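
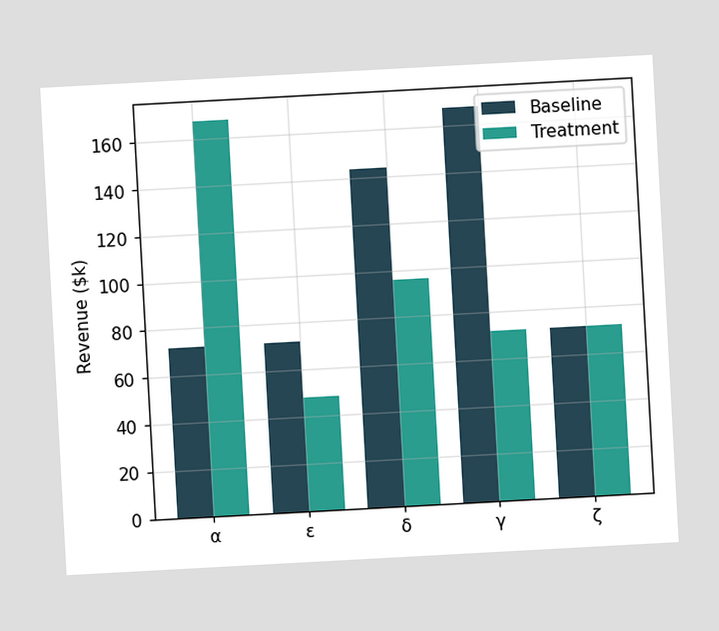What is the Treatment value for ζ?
$72k

The chart is tilted about 3° counter-clockwise. The Treatment bar at ζ reaches $72k on the y-axis.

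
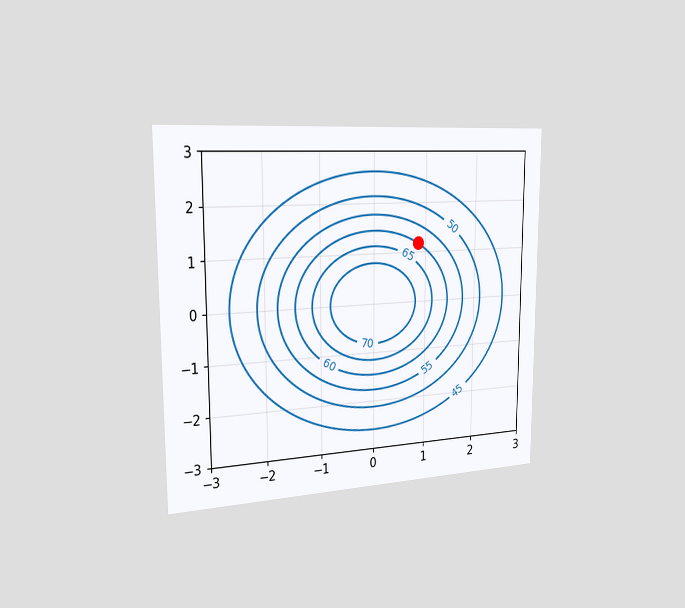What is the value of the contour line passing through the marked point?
60

The chart is viewed slightly from the left. The marked point sits on the contour labelled 60.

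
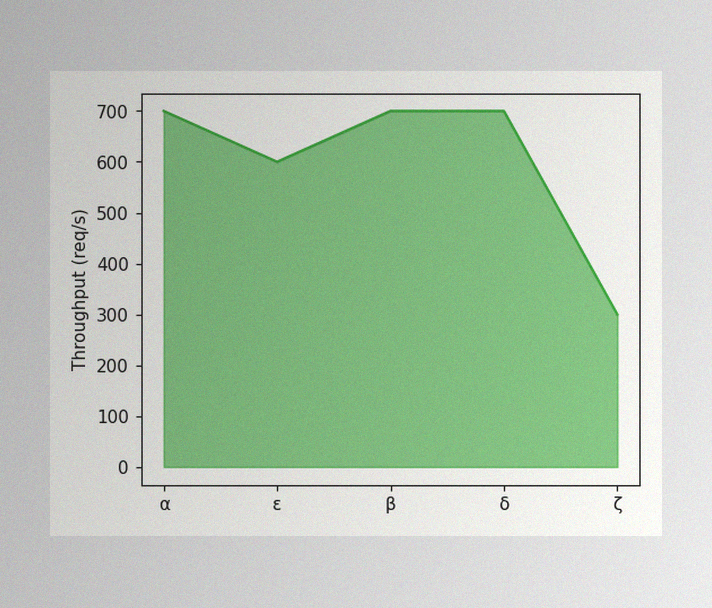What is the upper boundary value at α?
700req/s

The image has some photo noise and uneven lighting. At α the upper boundary is at 700req/s.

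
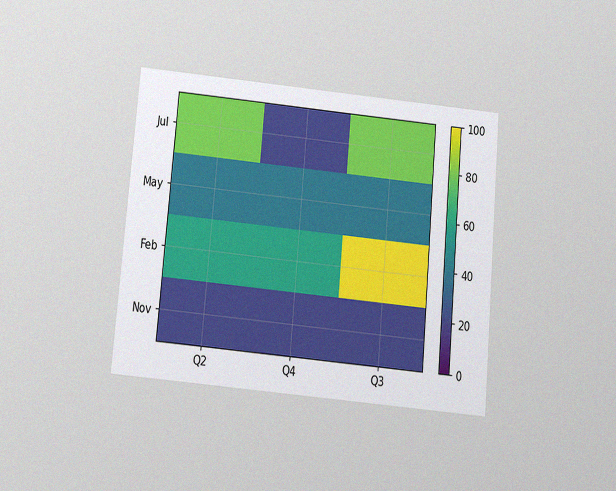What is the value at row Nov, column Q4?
The chart is tilted about 5° clockwise and viewed slightly from below, with some photo noise. Matching cell (Nov, Q4) against the colorbar gives 20.

20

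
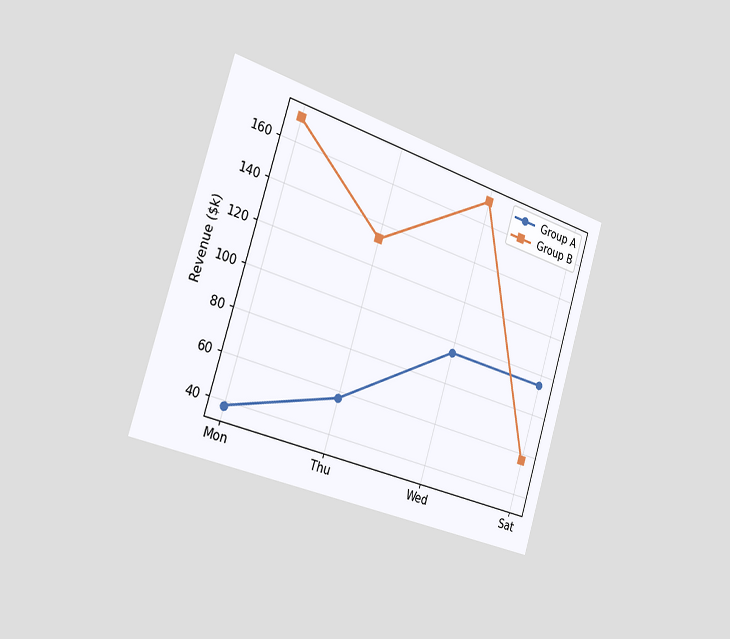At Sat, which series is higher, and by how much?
Group A, by $38k

The chart is tilted about 17° clockwise and viewed slightly from the left. At Sat, Group A sits above the other line by $38k.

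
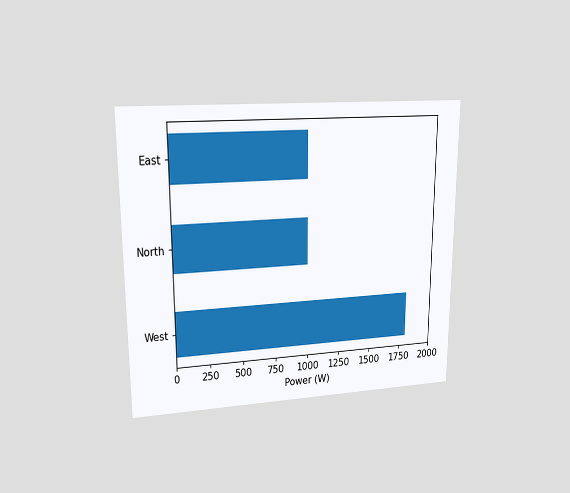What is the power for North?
The chart is viewed at a slight angle. Reading along the chart's x-axis, the North bar reaches 1000W.

1000W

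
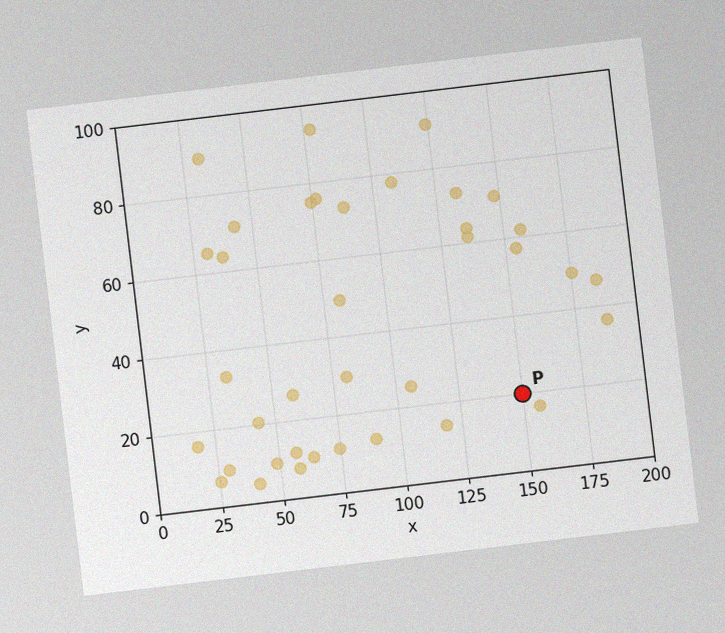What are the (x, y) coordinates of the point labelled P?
The chart is tilted about 7° counter-clockwise, with some photo noise. Following the gridlines from P to each axis, P sits at (150, 20).

(150, 20)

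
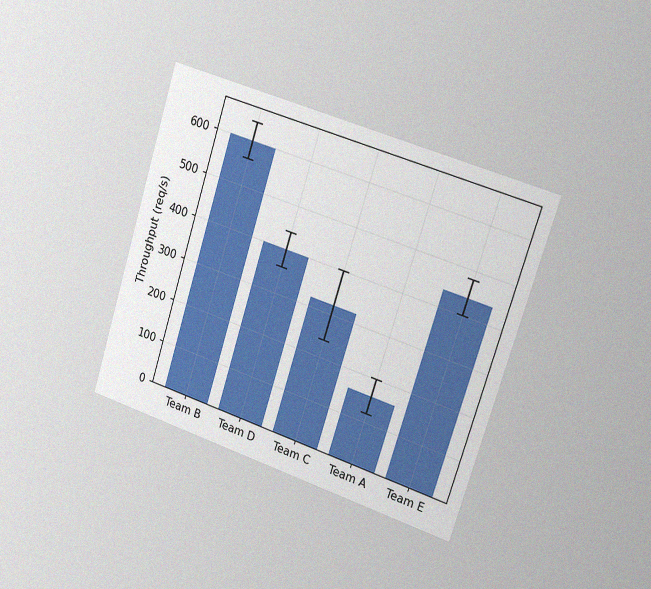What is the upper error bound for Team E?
480req/s

The chart is tilted about 18° clockwise and viewed slightly from the right, with some photo noise. The Team E bar's upper whisker reaches 480req/s.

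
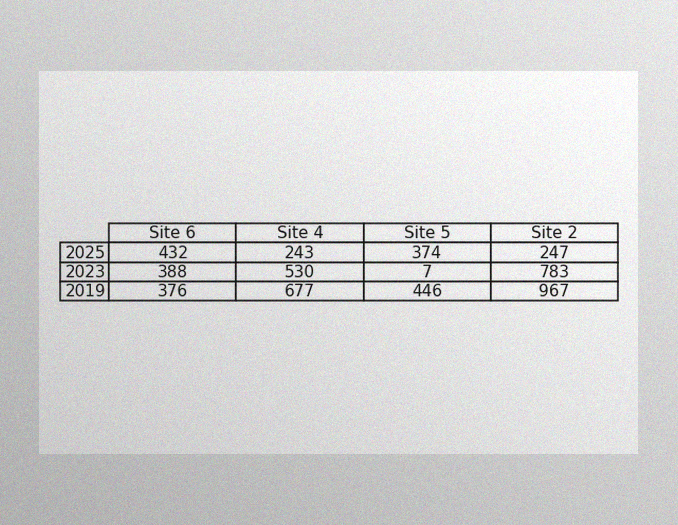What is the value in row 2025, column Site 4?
The image has some photo noise and uneven lighting. The (2025, Site 4) cell reads 243.

243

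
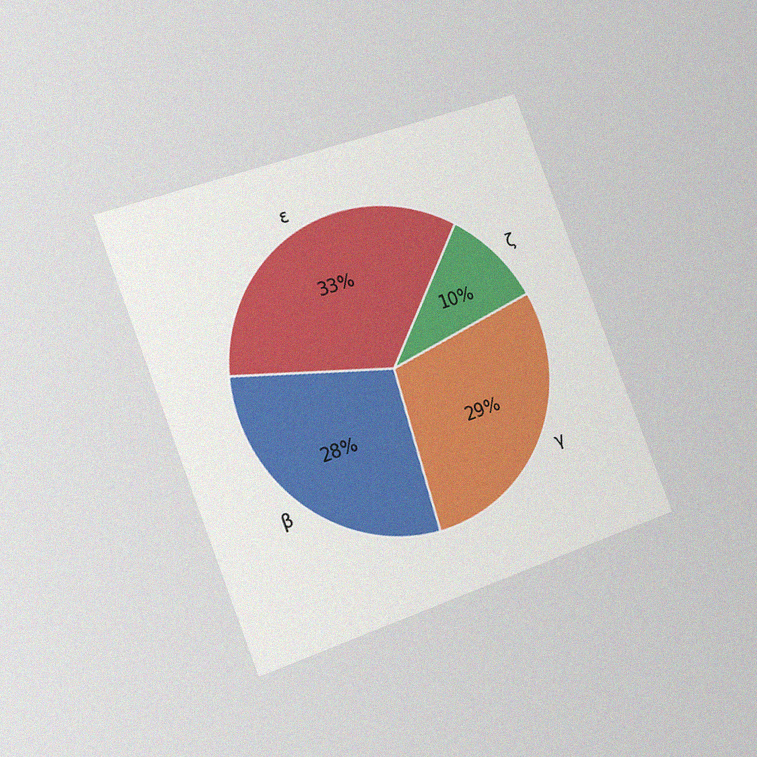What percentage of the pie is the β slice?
28%

The chart is tilted about 21° counter-clockwise and viewed slightly from the left, with some photo noise. The β slice takes up 28% of the pie.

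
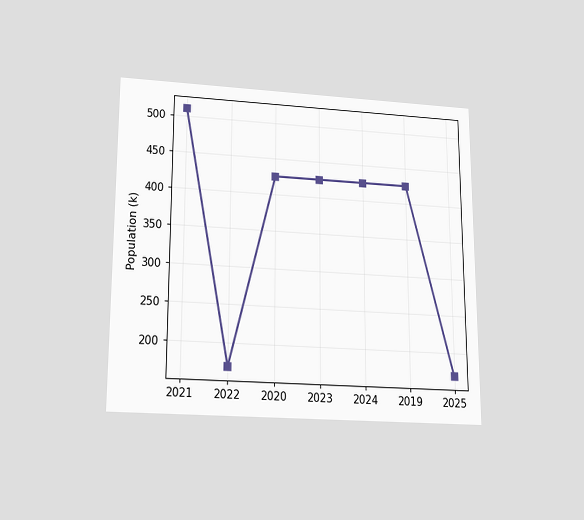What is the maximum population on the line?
510k

The chart is viewed slightly from below. The highest point is at 2021, and reading across to the y-axis gives 510k.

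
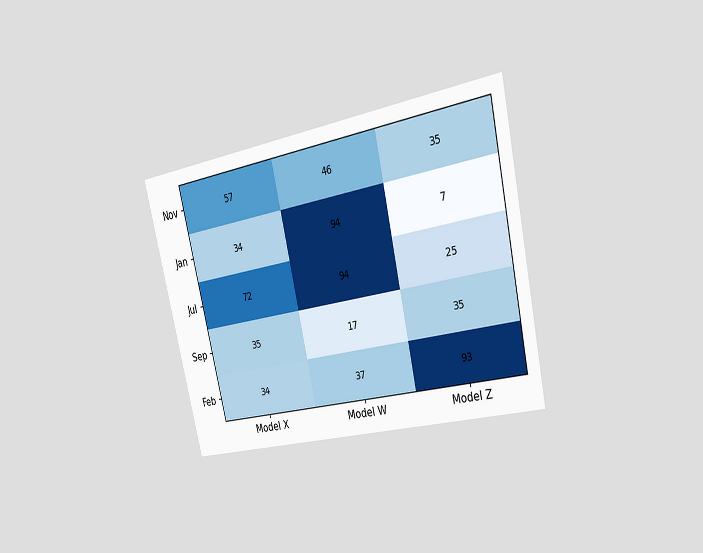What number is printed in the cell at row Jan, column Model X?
34

The chart is tilted about 13° counter-clockwise and viewed slightly from the right. The (Jan, Model X) cell reads 34.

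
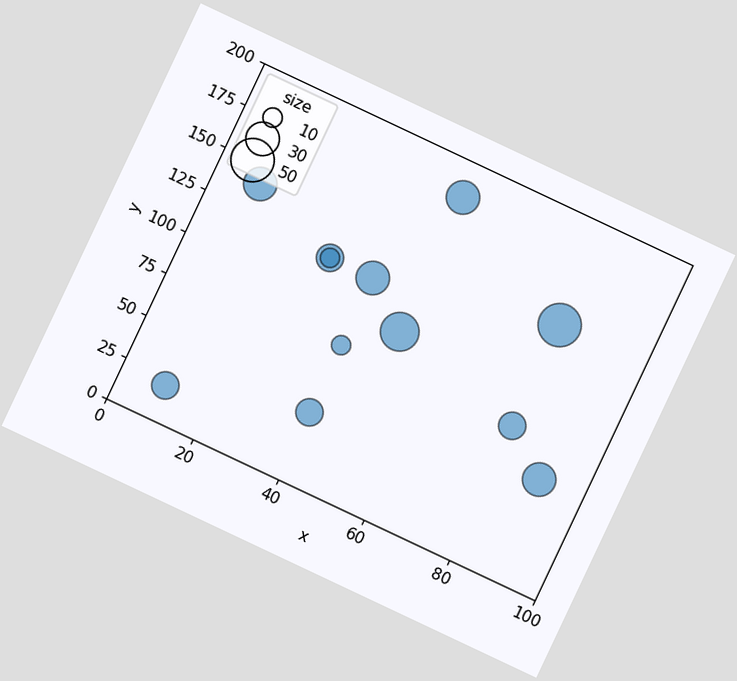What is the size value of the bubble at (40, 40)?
The chart is tilted about 25° clockwise. Matching the bubble at (40, 40) against the size legend gives 20.

20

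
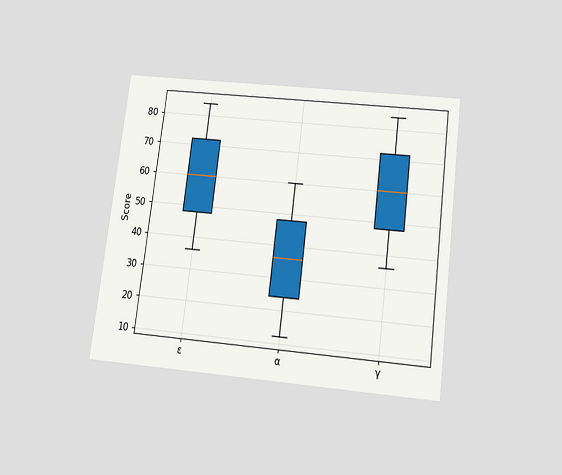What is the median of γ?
60

The chart is tilted about 7° clockwise and viewed slightly from below. The median line in the γ box sits at 60.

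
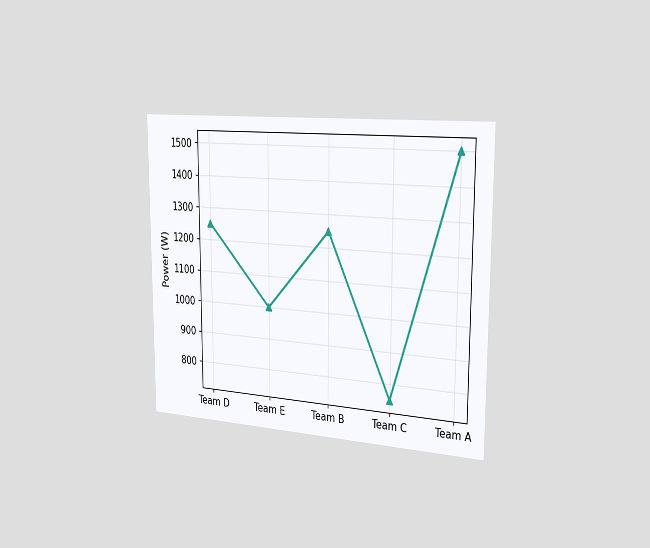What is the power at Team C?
The chart is viewed slightly from the right. At Team C, the line is at 750W.

750W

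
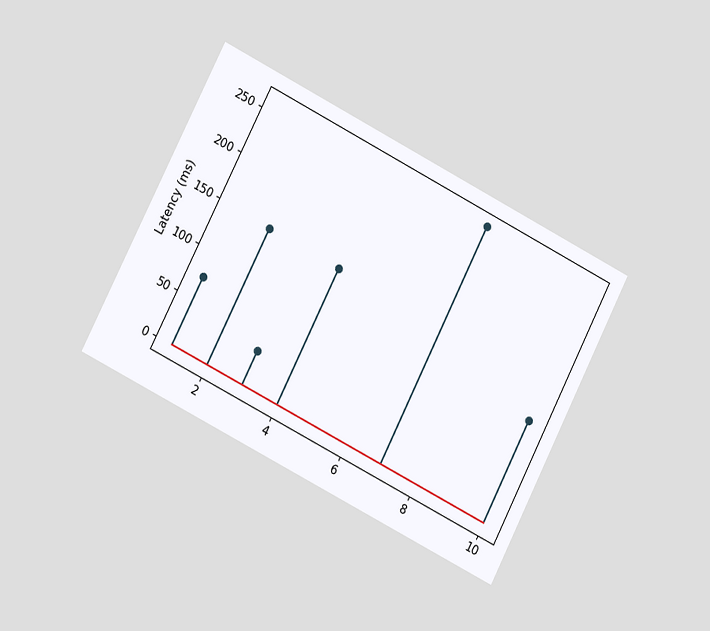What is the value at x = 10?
The chart is tilted about 27° clockwise and viewed at a slight angle. The stem at x=10 reaches 111ms.

111ms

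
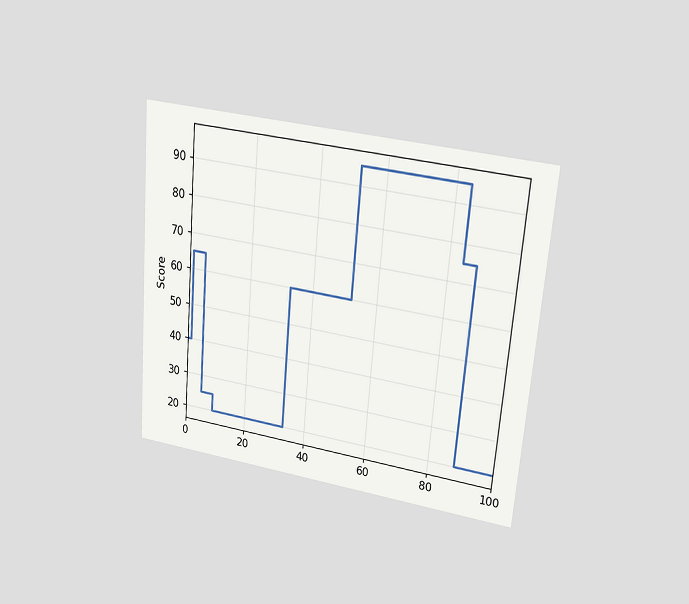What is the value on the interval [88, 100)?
The chart is tilted about 5° clockwise and viewed at a slight angle. On [88, 100) the step sits at 20.

20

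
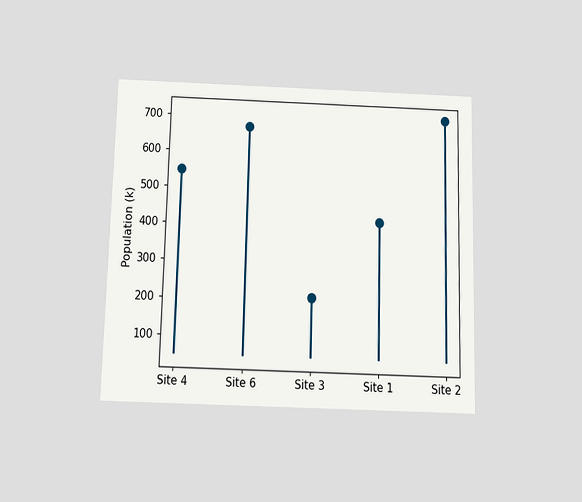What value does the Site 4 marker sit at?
The chart is viewed slightly from below. The Site 4 marker sits at 546k.

546k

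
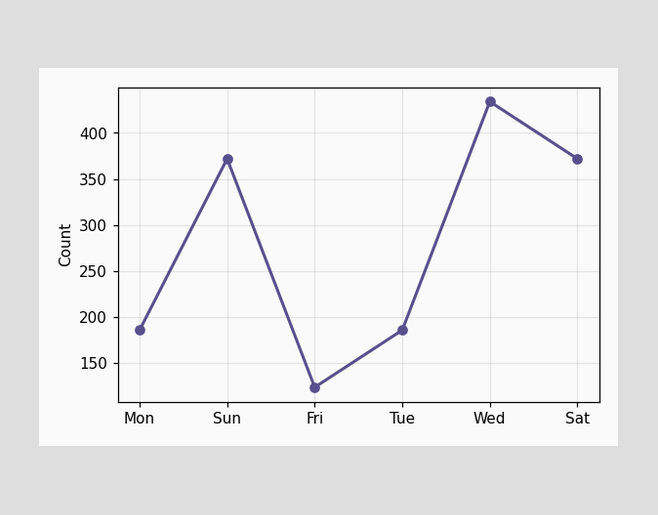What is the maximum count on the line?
434

The highest point is at Wed, and reading across to the y-axis gives 434.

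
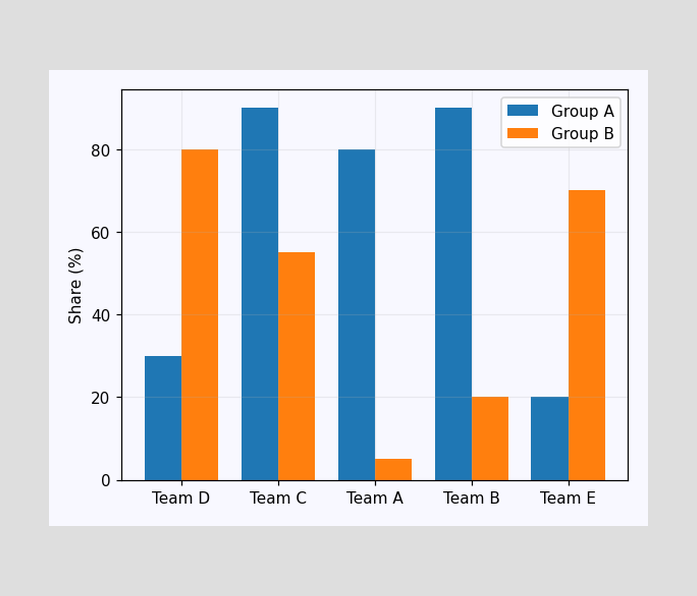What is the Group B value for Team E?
70%

The Group B bar at Team E reaches 70% on the y-axis.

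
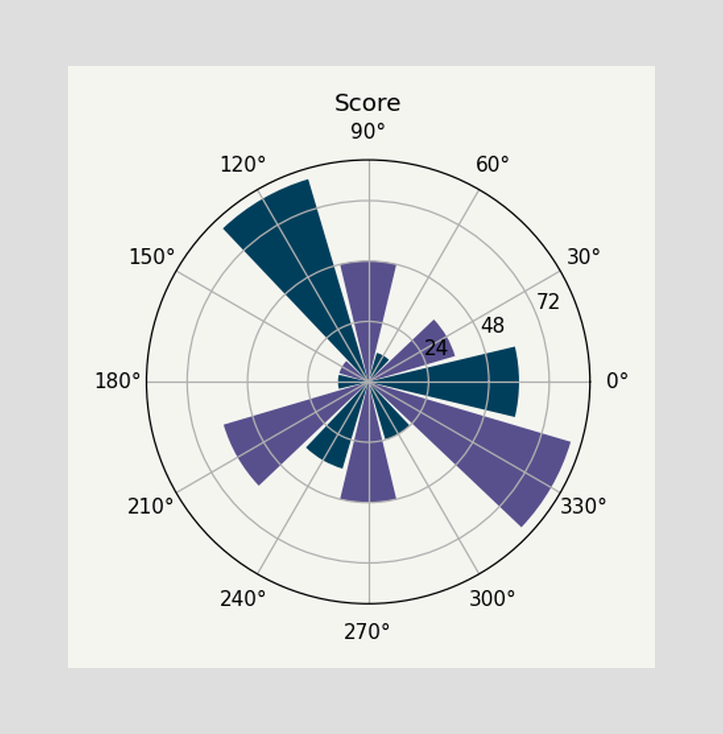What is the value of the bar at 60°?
12

The bar at 60° reaches 12 on the radial axis.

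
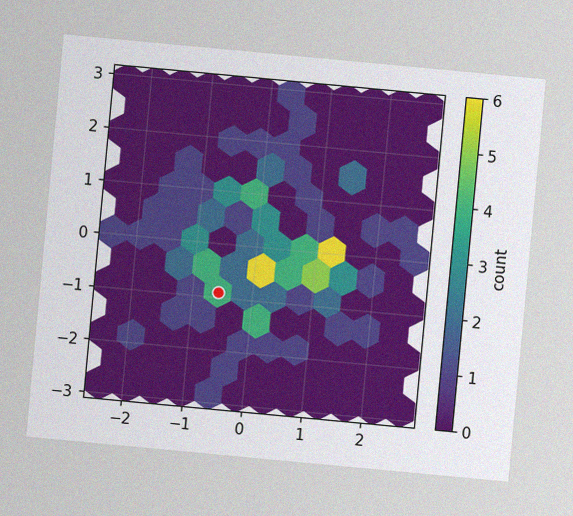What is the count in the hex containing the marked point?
The chart is tilted about 5° clockwise, with some photo noise. The marked hex reads 4 on the colorbar.

4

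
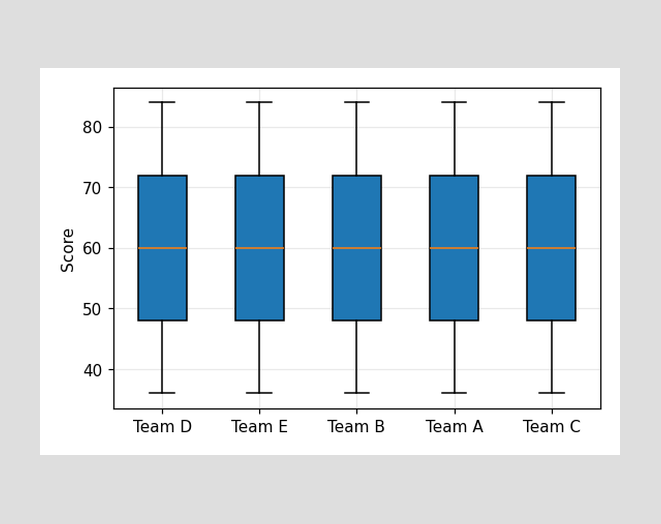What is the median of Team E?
60

The median line in the Team E box sits at 60.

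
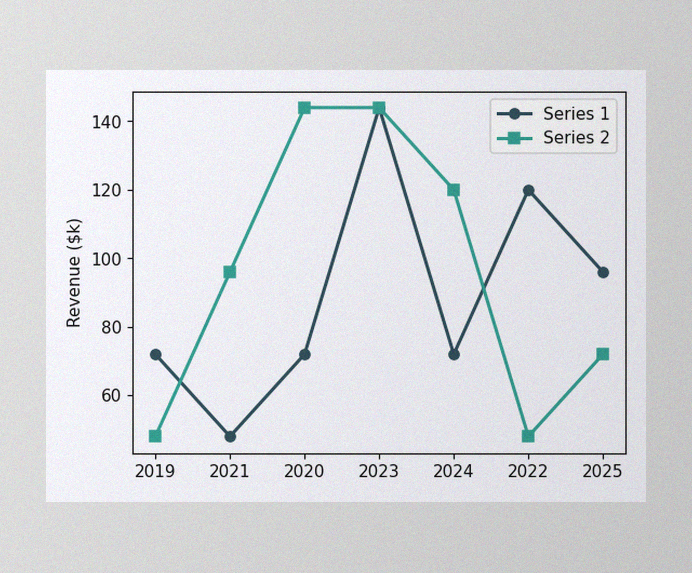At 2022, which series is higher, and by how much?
Series 1, by $72k

The image has some photo noise and uneven lighting. At 2022, Series 1 sits above the other line by $72k.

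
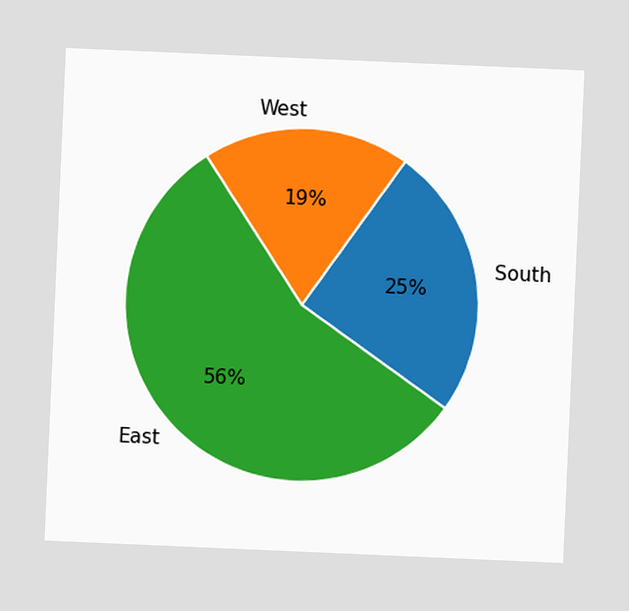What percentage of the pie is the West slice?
19%

The chart is tilted about 2° clockwise. The West slice takes up 19% of the pie.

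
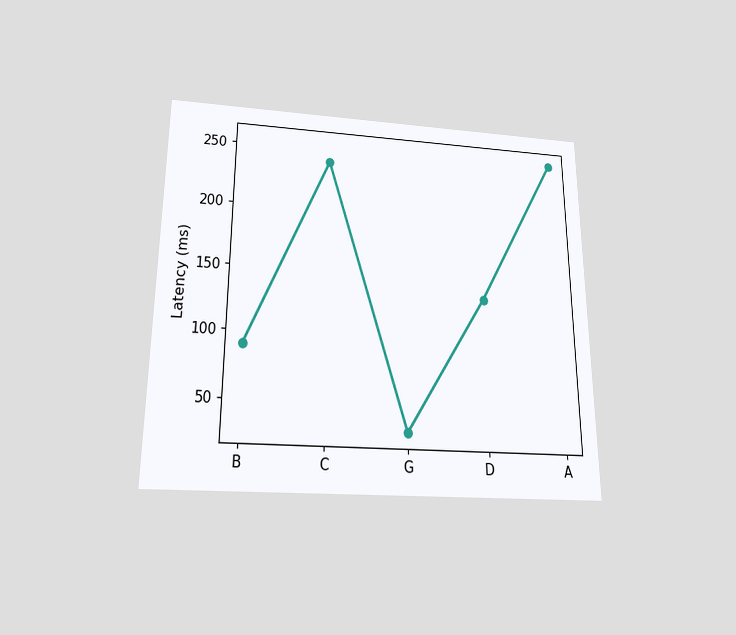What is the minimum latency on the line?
30ms

The chart is viewed slightly from below. The lowest point is at G, and reading across to the y-axis gives 30ms.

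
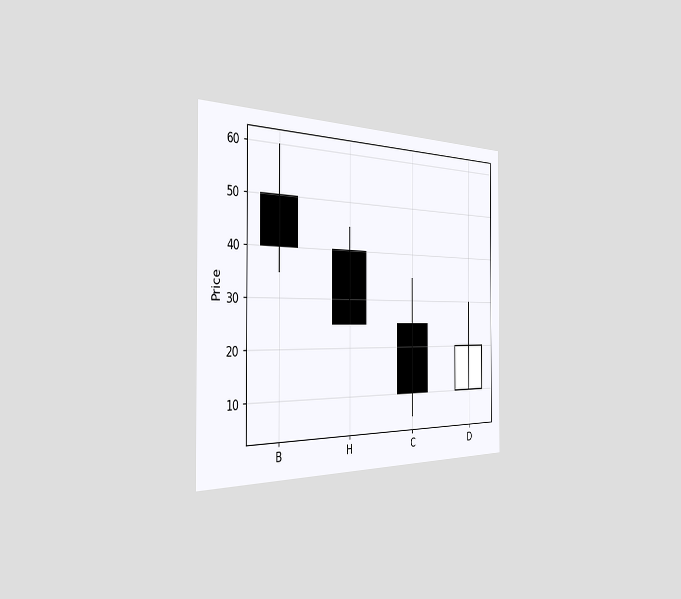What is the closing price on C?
The chart is viewed slightly from the left. The C candle closes at 10.

10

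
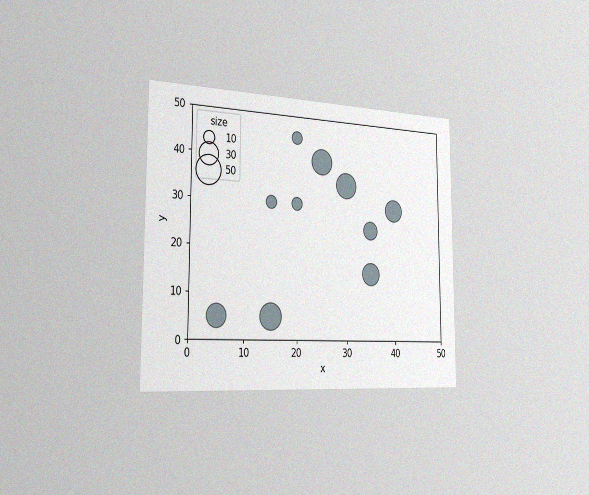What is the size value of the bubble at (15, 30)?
10

The chart is viewed slightly from the left, with some photo noise. Matching the bubble at (15, 30) against the size legend gives 10.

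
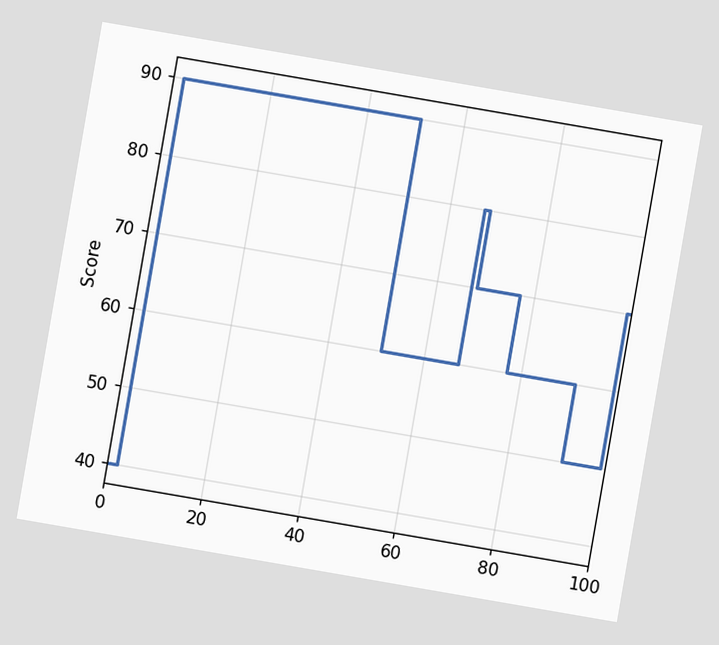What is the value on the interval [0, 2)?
40

The chart is tilted about 10° clockwise. On [0, 2) the step sits at 40.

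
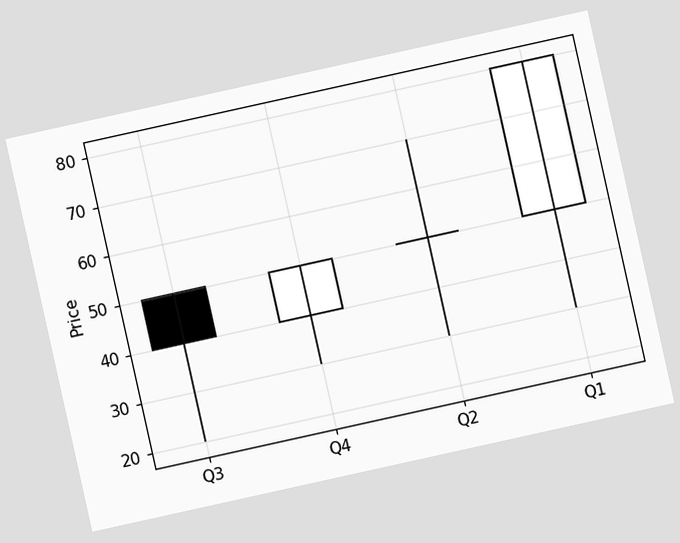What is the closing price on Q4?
The chart is tilted about 12° counter-clockwise. The Q4 candle closes at 50.

50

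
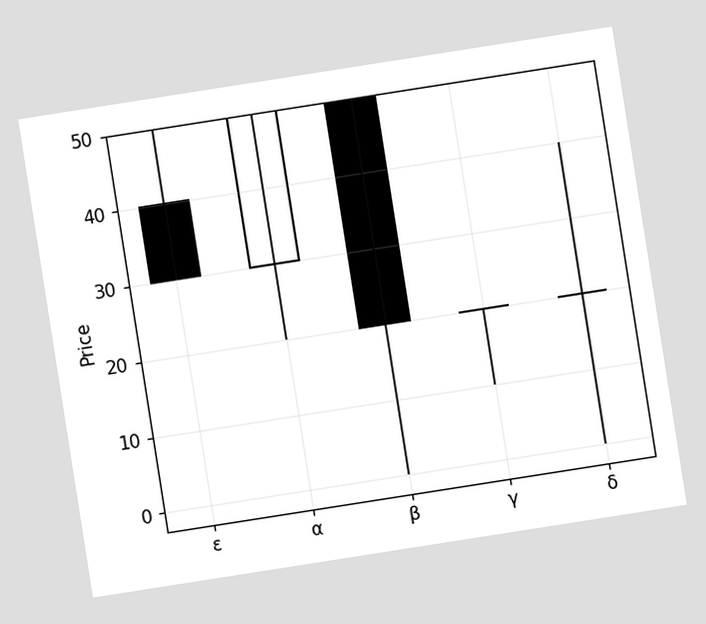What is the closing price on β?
The chart is tilted about 9° counter-clockwise. The β candle closes at 20.

20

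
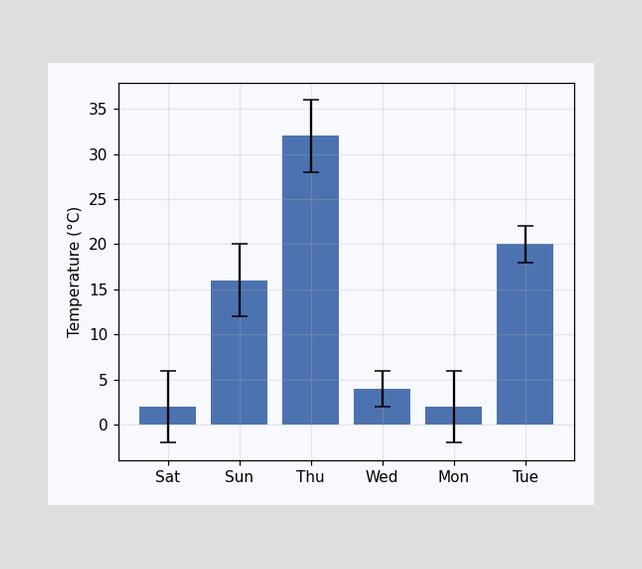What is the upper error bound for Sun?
The Sun bar's upper whisker reaches 20°C.

20°C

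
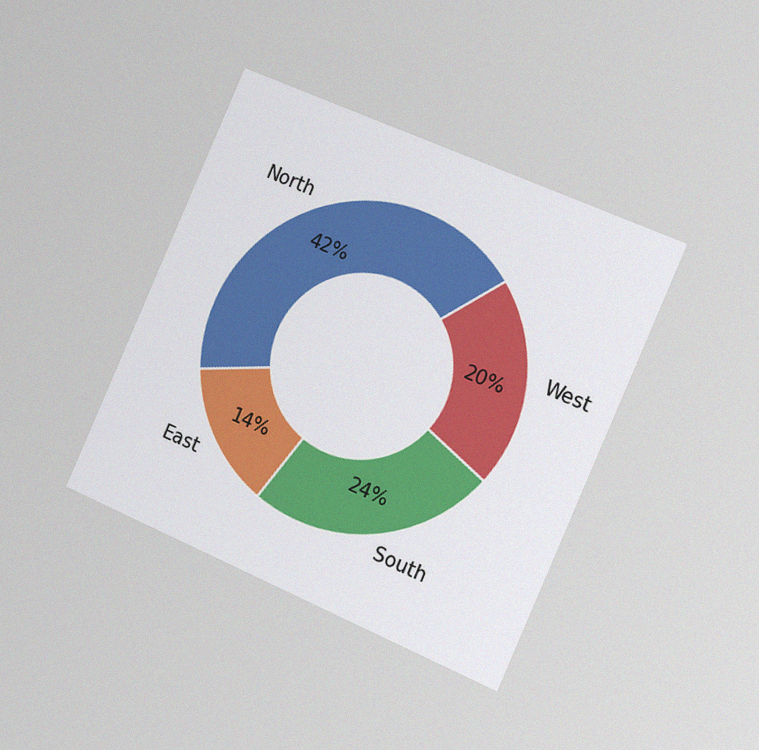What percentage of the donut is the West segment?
20%

The chart is tilted about 24° clockwise and viewed slightly from the right, with some photo noise. The West segment takes up 20% of the ring.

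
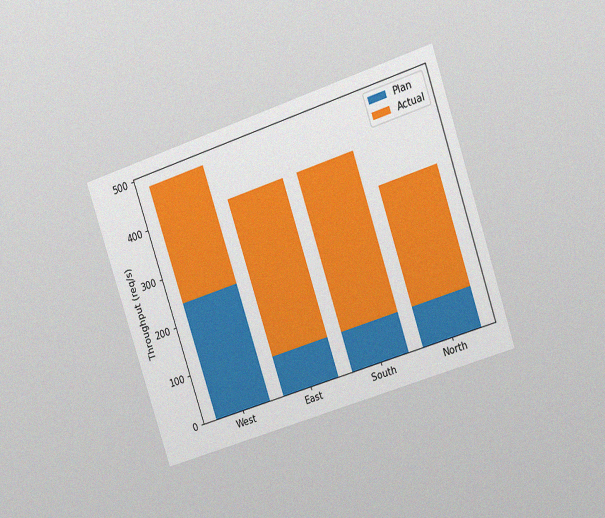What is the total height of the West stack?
The chart is tilted about 18° counter-clockwise and viewed slightly from the right, with some photo noise. The West stack's top reaches 480req/s on the y-axis.

480req/s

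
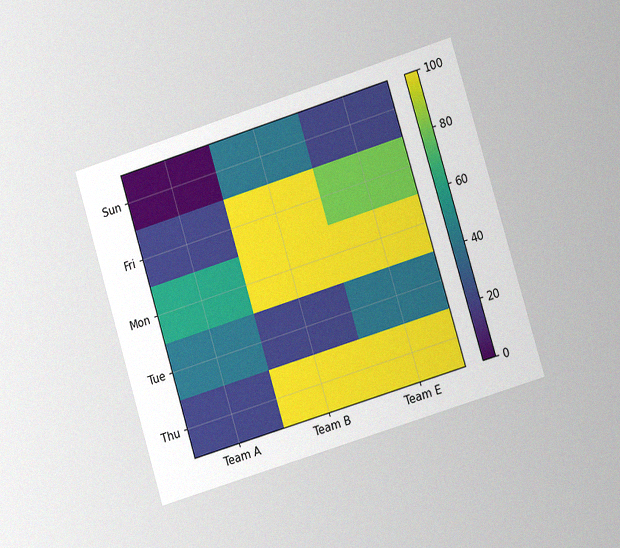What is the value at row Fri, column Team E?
80

The chart is tilted about 17° counter-clockwise and viewed slightly from the right, with some photo noise. Matching cell (Fri, Team E) against the colorbar gives 80.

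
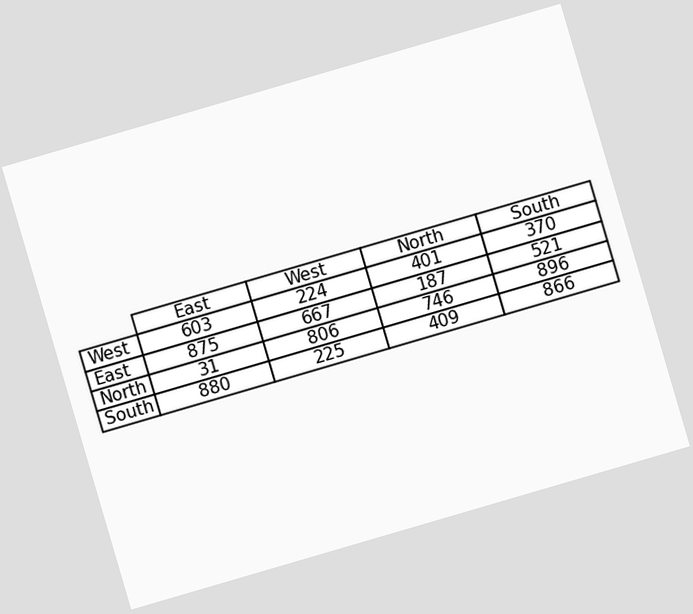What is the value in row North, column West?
The chart is tilted about 16° counter-clockwise. The (North, West) cell reads 806.

806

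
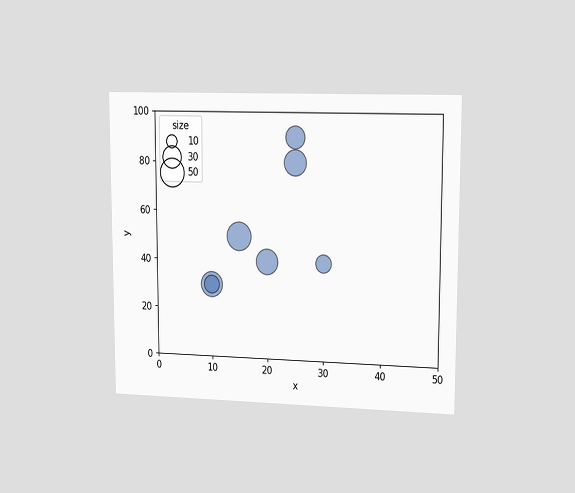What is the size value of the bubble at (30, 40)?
The chart is viewed slightly from the right. Matching the bubble at (30, 40) against the size legend gives 20.

20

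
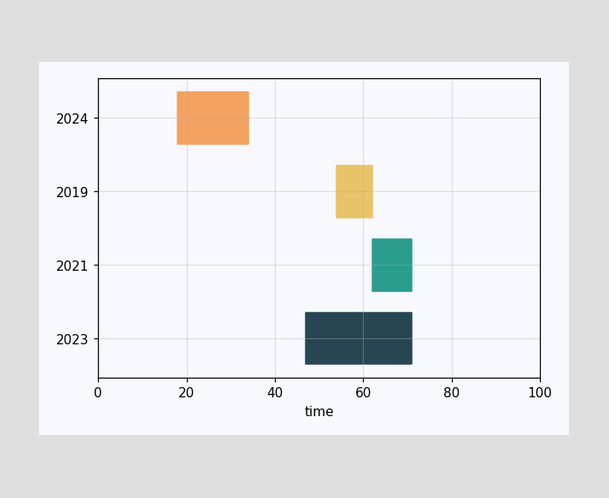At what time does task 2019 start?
The 2019 bar begins at t=54.

54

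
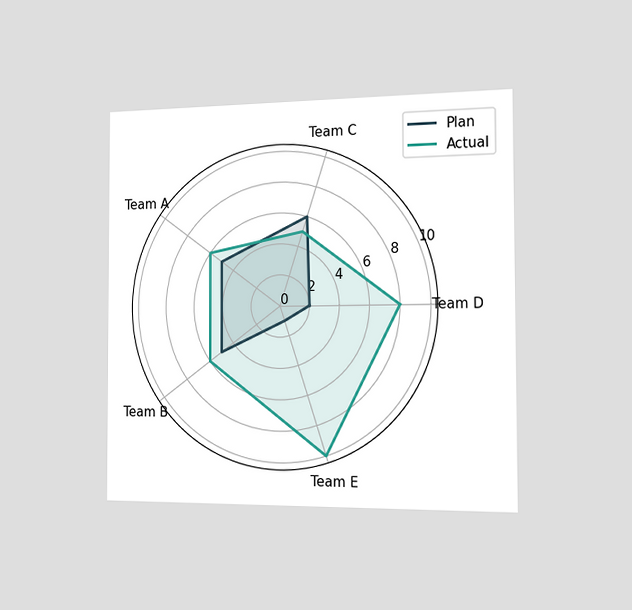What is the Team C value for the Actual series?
The chart is viewed slightly from the right. On the Team C axis, Actual reaches 5.

5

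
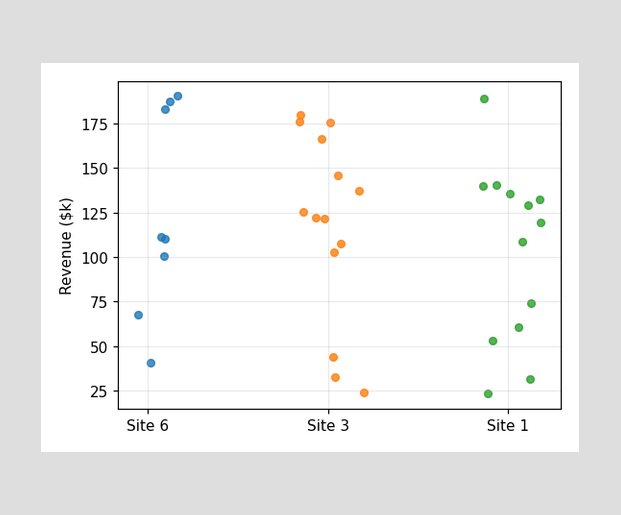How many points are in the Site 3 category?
14

Counting the markers in the Site 3 column gives 14.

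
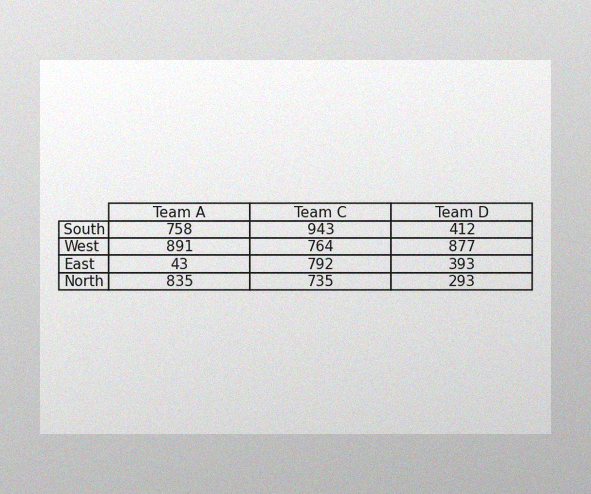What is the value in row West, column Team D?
The image has some photo noise and uneven lighting. The (West, Team D) cell reads 877.

877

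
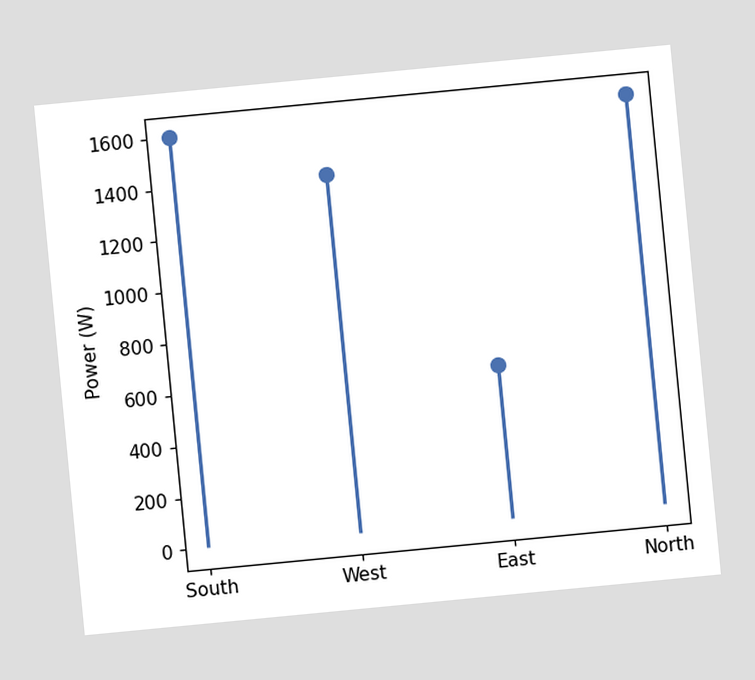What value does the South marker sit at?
The chart is tilted about 5° counter-clockwise. The South marker sits at 1600W.

1600W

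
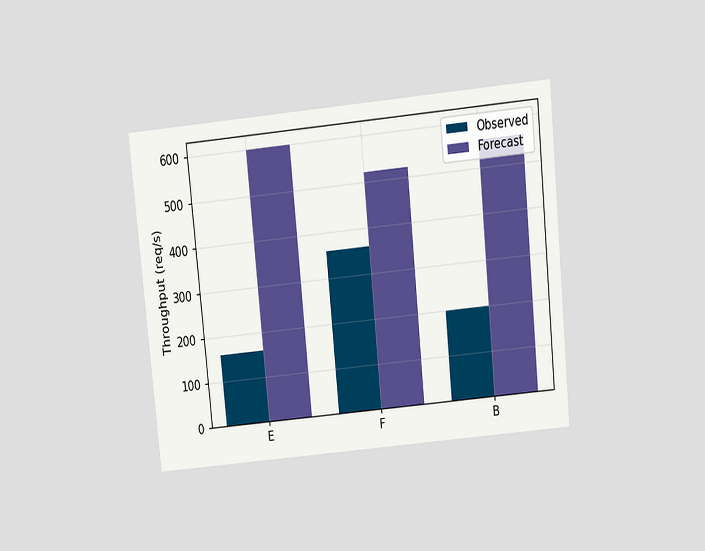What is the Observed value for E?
160req/s

The chart is tilted about 6° counter-clockwise and viewed slightly from above. The Observed bar at E reaches 160req/s on the y-axis.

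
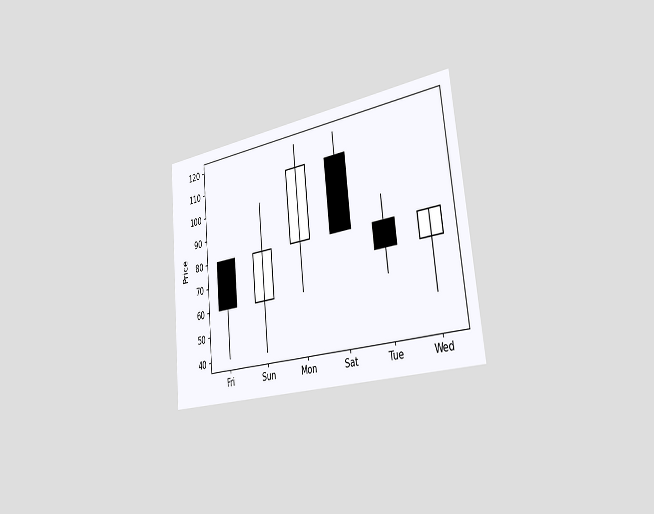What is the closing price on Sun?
The chart is tilted about 6° counter-clockwise and viewed slightly from the right. The Sun candle closes at 80.

80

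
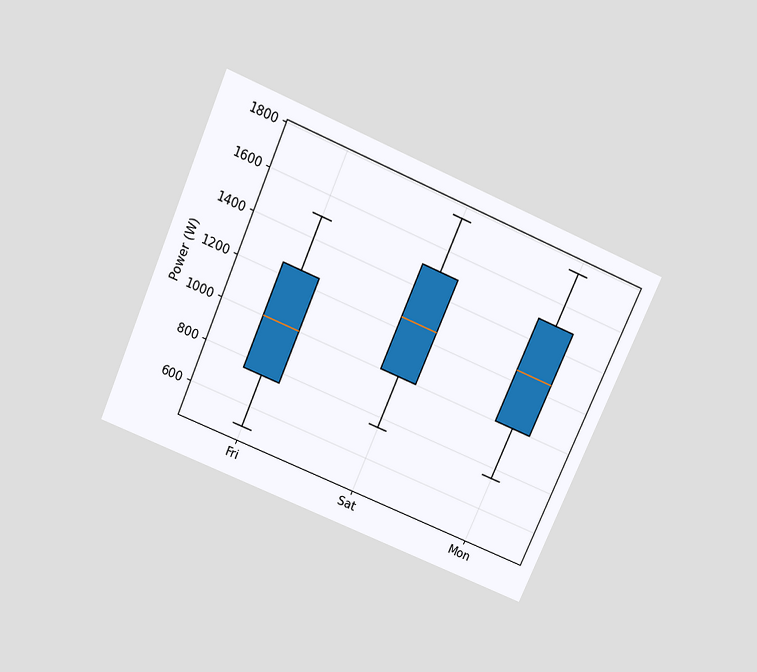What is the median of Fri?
The chart is tilted about 23° clockwise and viewed slightly from above. The median line in the Fri box sits at 1000W.

1000W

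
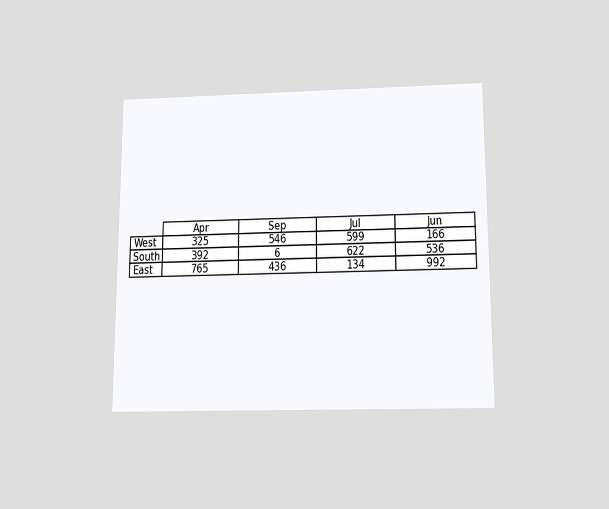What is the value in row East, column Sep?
436

The chart is viewed slightly from below. The (East, Sep) cell reads 436.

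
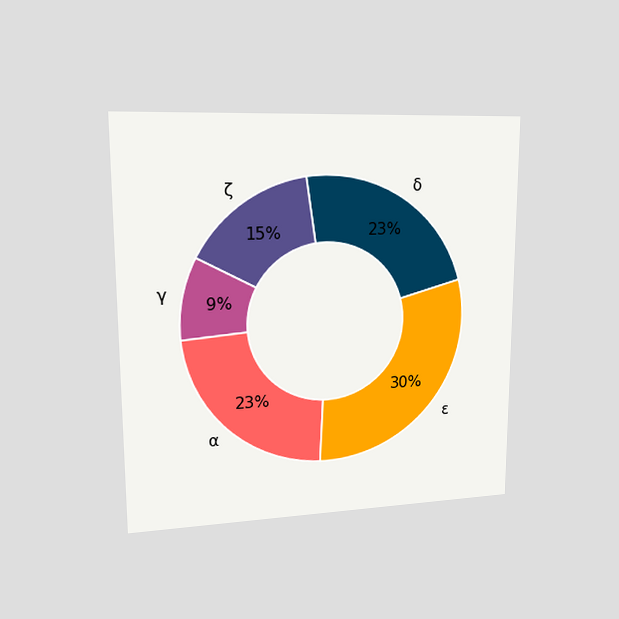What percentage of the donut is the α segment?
The chart is viewed at a slight angle. The α segment takes up 23% of the ring.

23%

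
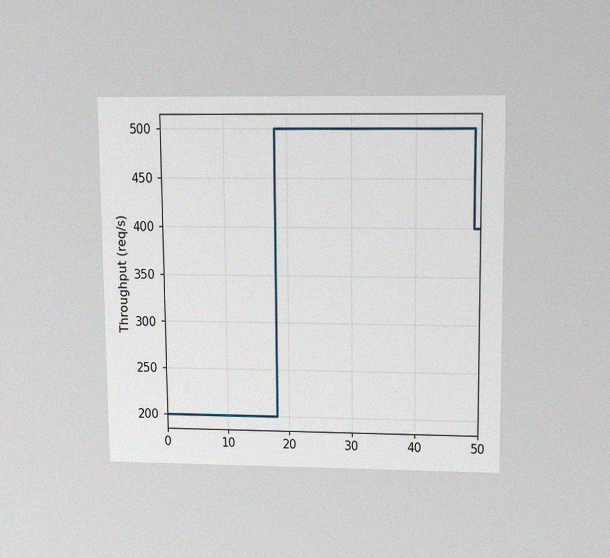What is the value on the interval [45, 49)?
The chart is viewed slightly from above, with some photo noise. On [45, 49) the step sits at 500req/s.

500req/s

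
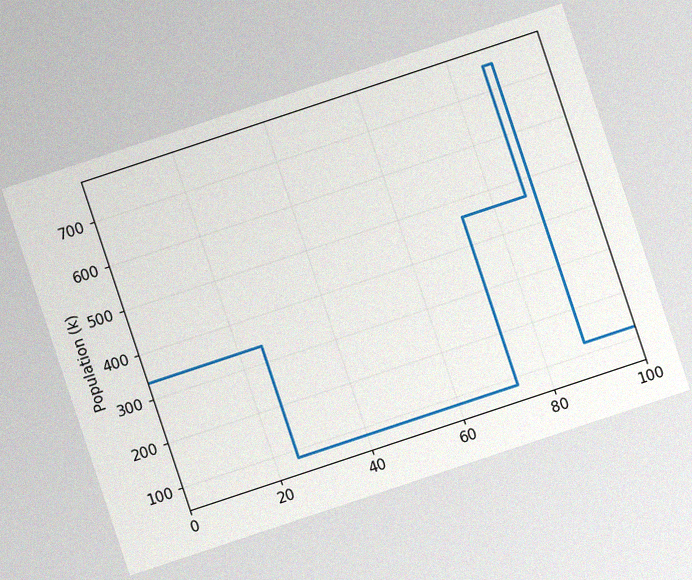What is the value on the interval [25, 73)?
84k

The chart is tilted about 18° counter-clockwise, with some photo noise. On [25, 73) the step sits at 84k.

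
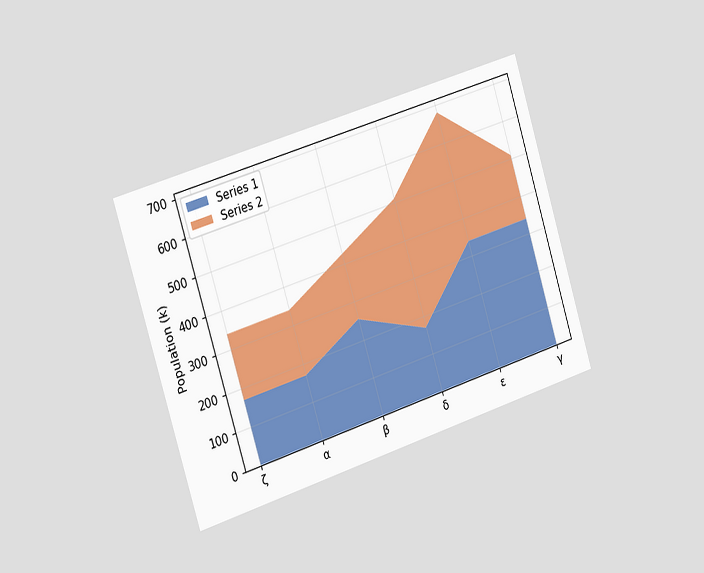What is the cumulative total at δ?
510k

The chart is tilted about 17° counter-clockwise and viewed slightly from the left. The stacked total at δ reaches 510k.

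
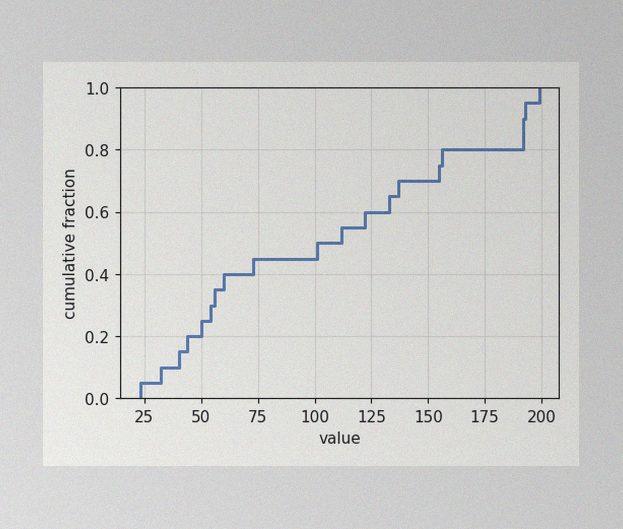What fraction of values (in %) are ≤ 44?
The image has some photo noise and uneven lighting. At x=44 the ECDF step is at 20%.

20%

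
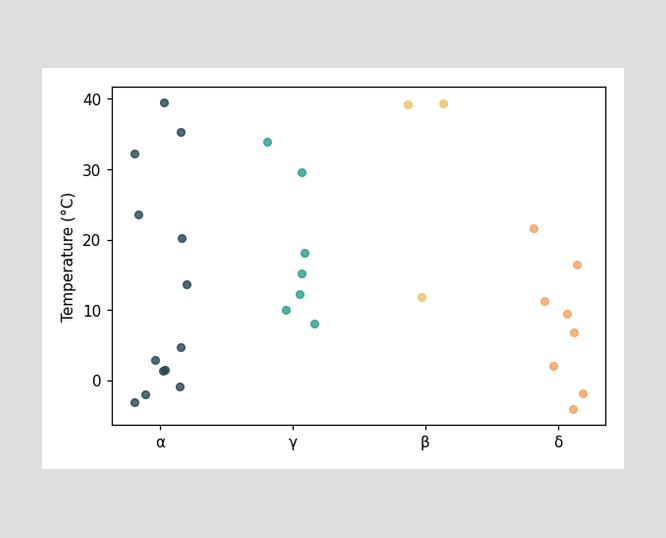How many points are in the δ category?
8

Counting the markers in the δ column gives 8.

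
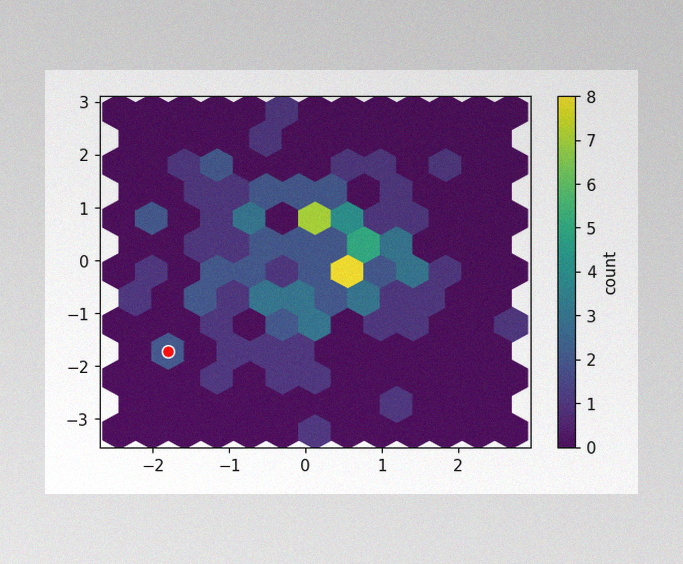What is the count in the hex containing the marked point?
2

The image has some photo noise and uneven lighting. The marked hex reads 2 on the colorbar.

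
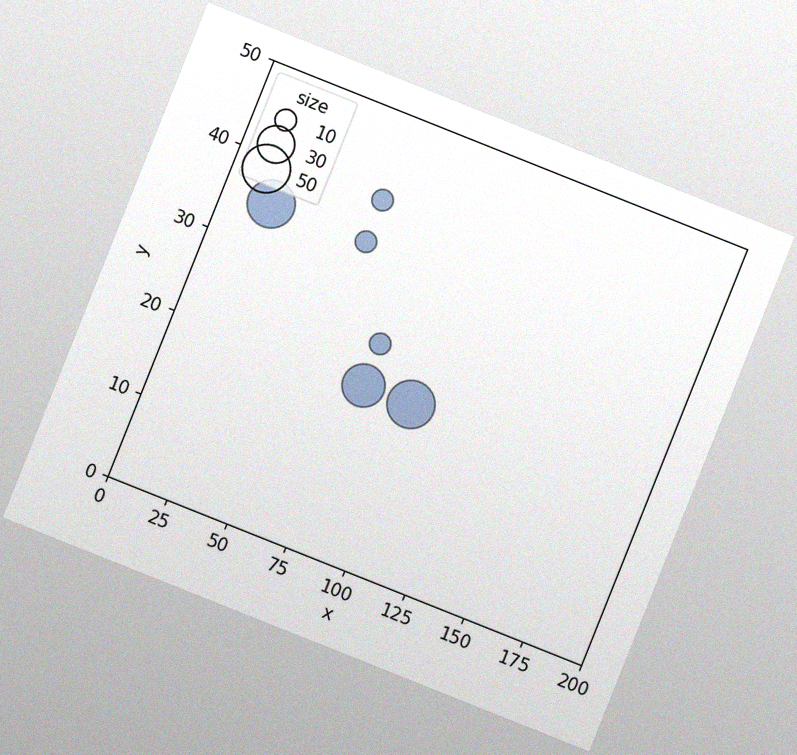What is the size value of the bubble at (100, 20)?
The chart is tilted about 22° clockwise, with some photo noise. Matching the bubble at (100, 20) against the size legend gives 50.

50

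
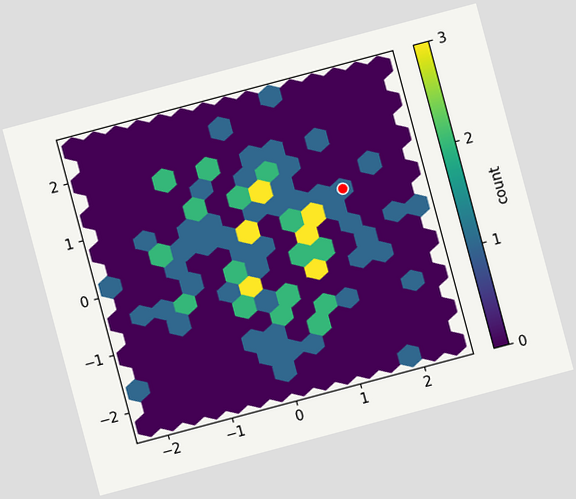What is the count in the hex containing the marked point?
The chart is tilted about 15° counter-clockwise. The marked hex reads 1 on the colorbar.

1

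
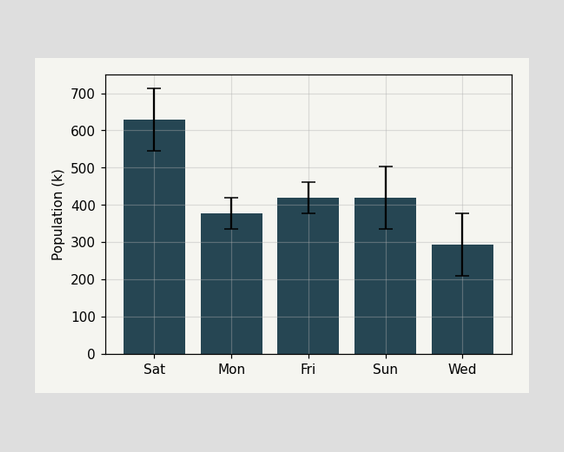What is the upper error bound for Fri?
The Fri bar's upper whisker reaches 462k.

462k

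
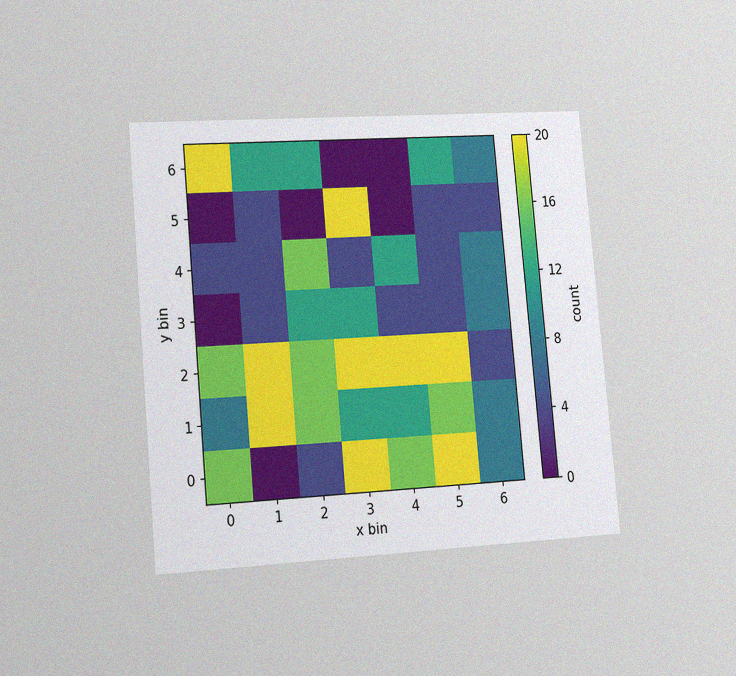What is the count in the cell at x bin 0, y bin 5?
0

The chart is tilted about 5° counter-clockwise and viewed slightly from the left, with some photo noise. Matching the cell (0, 5) against the colorbar gives 0.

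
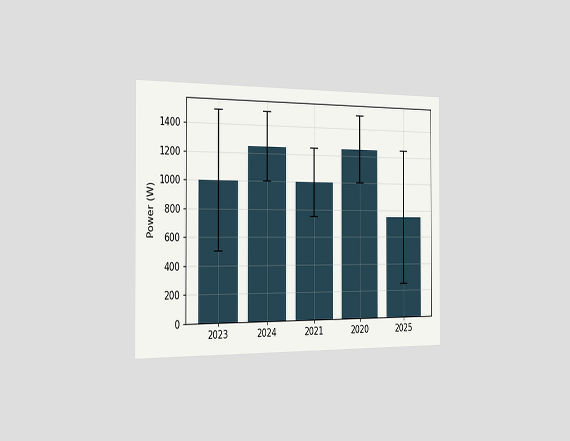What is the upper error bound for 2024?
The chart is viewed slightly from the left. The 2024 bar's upper whisker reaches 1500W.

1500W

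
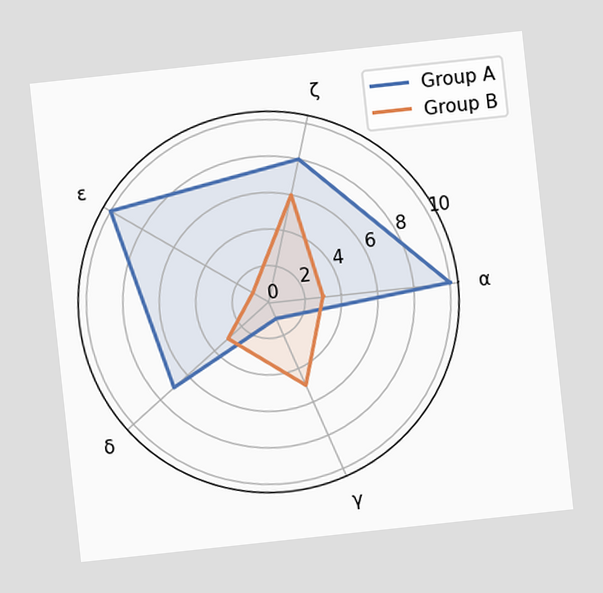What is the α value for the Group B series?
3

The chart is tilted about 6° counter-clockwise. On the α axis, Group B reaches 3.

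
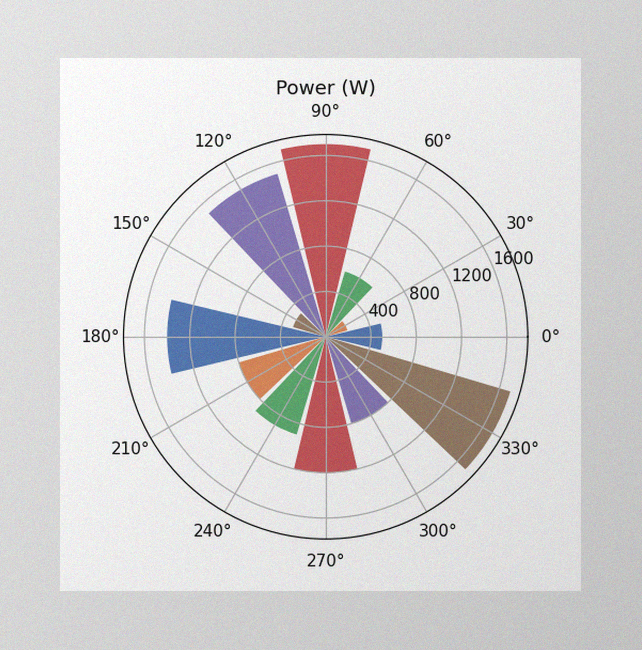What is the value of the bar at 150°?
The image has some photo noise and uneven lighting. The bar at 150° reaches 300W on the radial axis.

300W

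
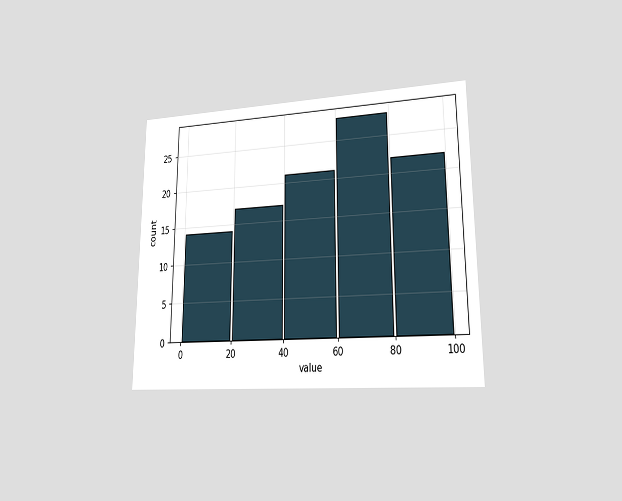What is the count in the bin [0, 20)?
14

The chart is viewed at a slight angle. The [0, 20) bin has height 14.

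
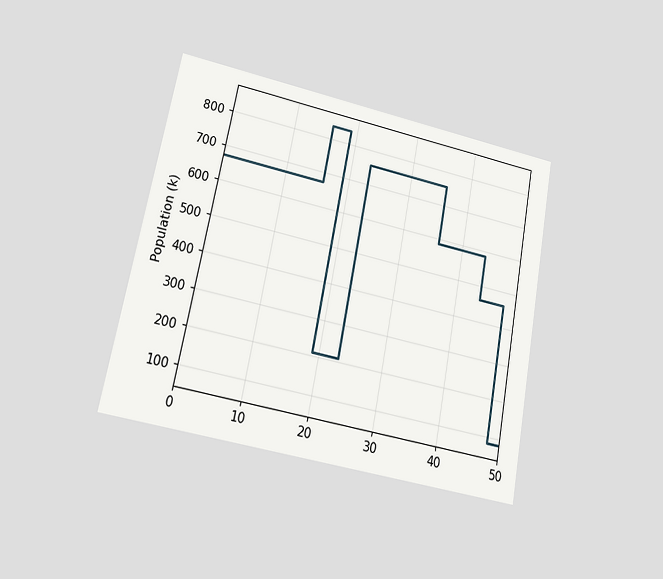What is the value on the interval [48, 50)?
84k

The chart is tilted about 11° clockwise and viewed at a slight angle. On [48, 50) the step sits at 84k.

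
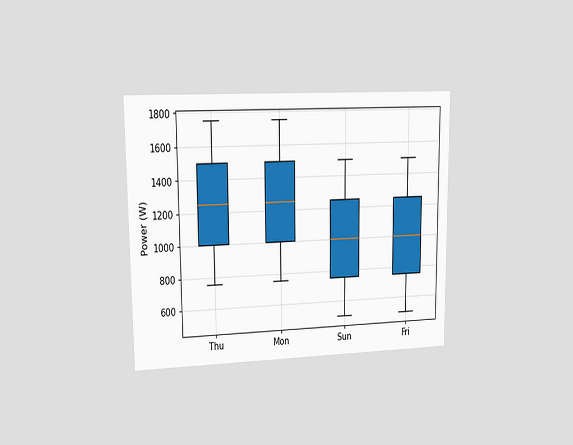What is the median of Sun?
1000W

The chart is viewed at a slight angle. The median line in the Sun box sits at 1000W.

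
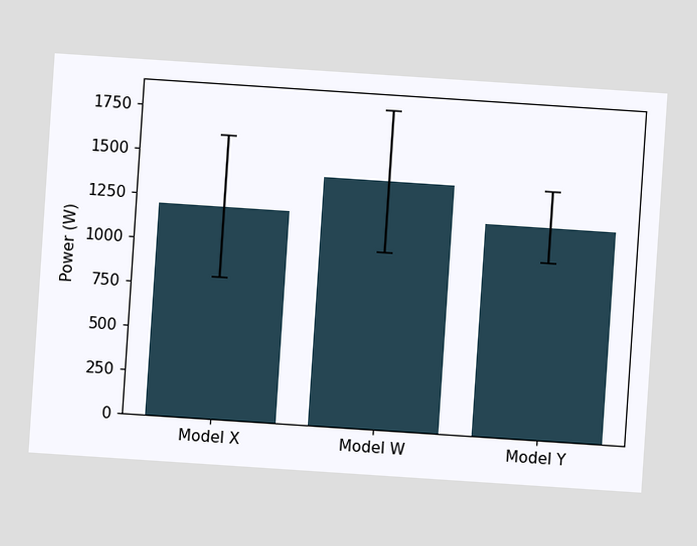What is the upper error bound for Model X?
1600W

The chart is tilted about 4° clockwise. The Model X bar's upper whisker reaches 1600W.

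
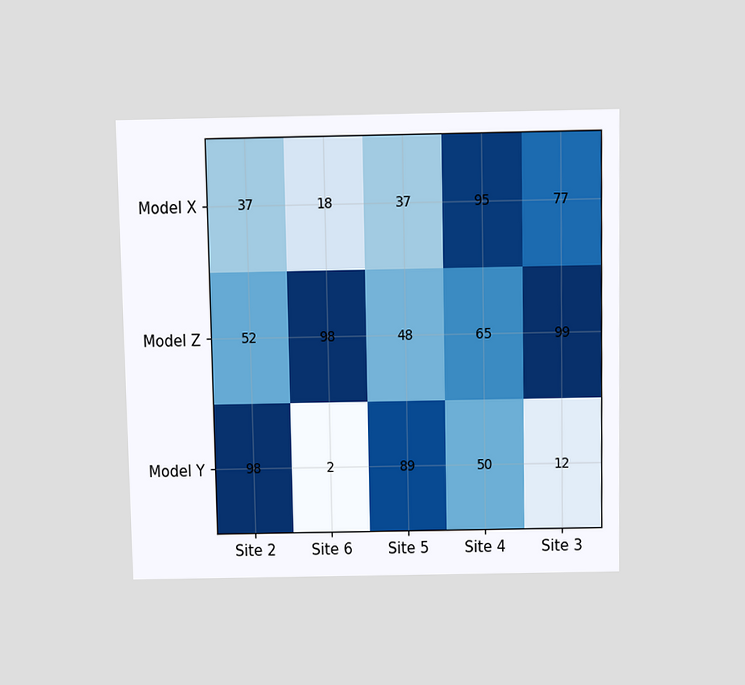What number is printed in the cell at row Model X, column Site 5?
The chart is viewed slightly from above. The (Model X, Site 5) cell reads 37.

37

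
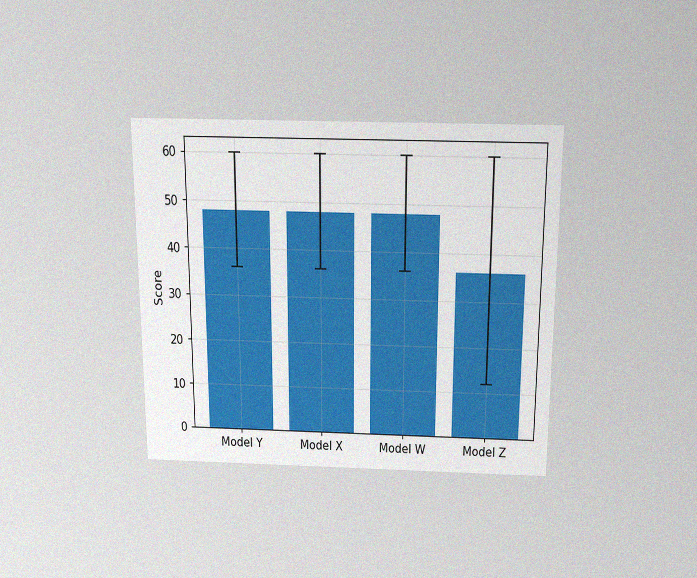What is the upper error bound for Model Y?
60

The chart is viewed slightly from above, with some photo noise. The Model Y bar's upper whisker reaches 60.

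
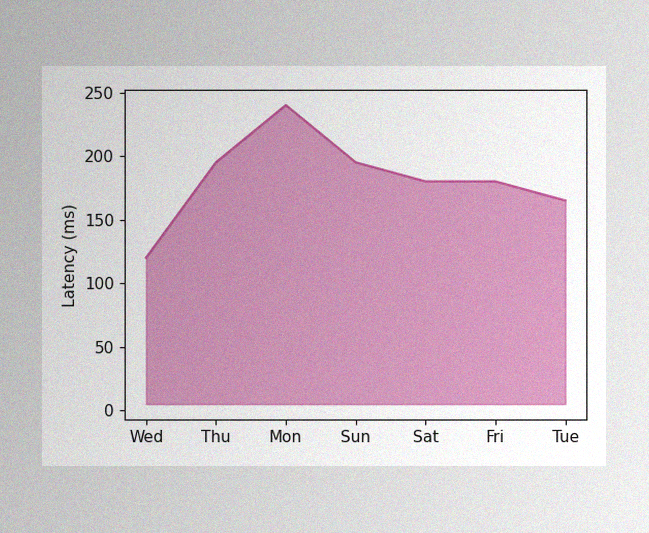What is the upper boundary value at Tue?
165ms

The image has some photo noise and uneven lighting. At Tue the upper boundary is at 165ms.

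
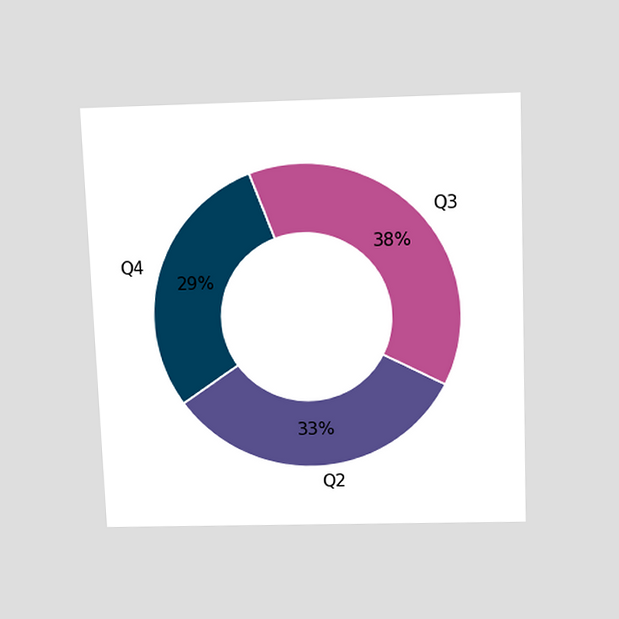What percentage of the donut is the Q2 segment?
The chart is tilted about 2° counter-clockwise and viewed slightly from above. The Q2 segment takes up 33% of the ring.

33%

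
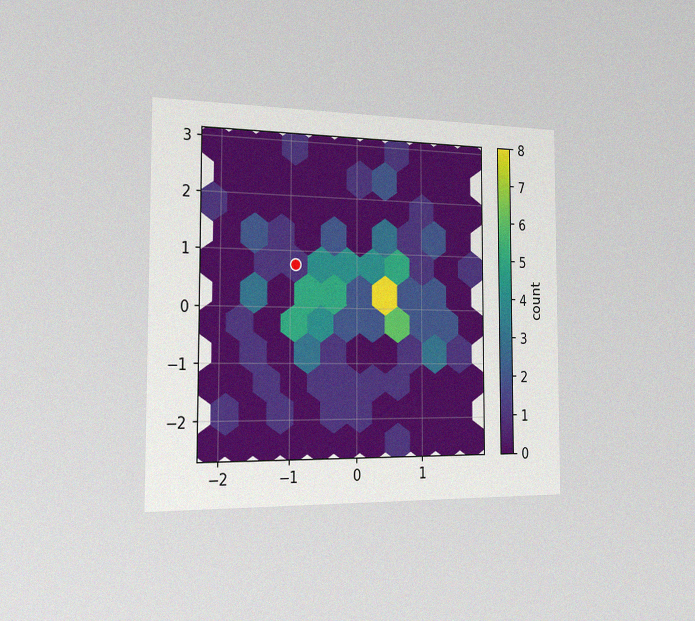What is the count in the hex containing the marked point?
The chart is viewed slightly from the left, with some photo noise. The marked hex reads 1 on the colorbar.

1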